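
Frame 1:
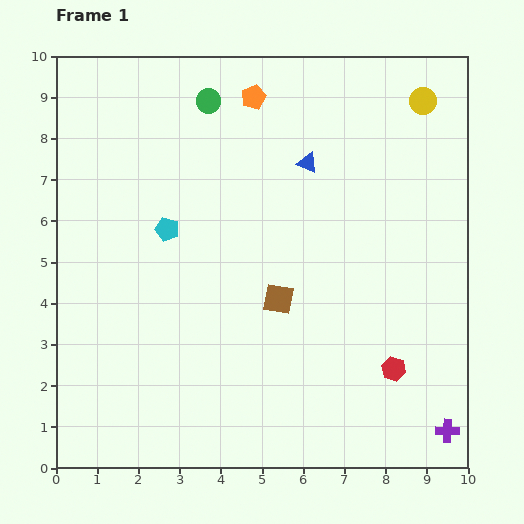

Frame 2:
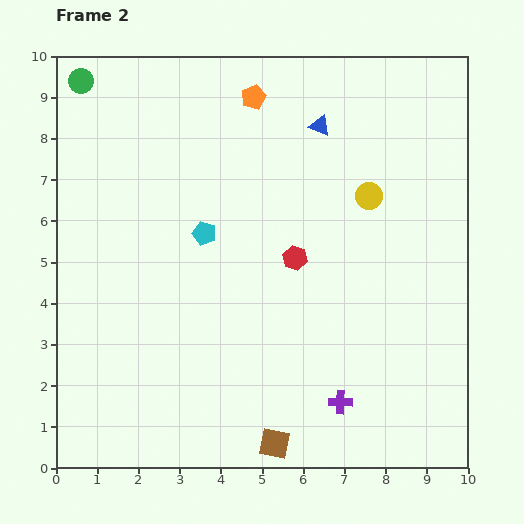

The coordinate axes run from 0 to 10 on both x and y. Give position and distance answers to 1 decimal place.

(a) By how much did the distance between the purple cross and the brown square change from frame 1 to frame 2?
-3.3

Distance in frame 1: 5.2. Distance in frame 2: 1.9.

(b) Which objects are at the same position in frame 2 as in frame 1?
the orange pentagon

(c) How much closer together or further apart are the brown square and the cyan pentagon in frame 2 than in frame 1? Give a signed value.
+2.2

Distance in frame 1: 3.2. Distance in frame 2: 5.4.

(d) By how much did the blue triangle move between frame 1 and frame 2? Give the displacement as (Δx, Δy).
(0.3, 0.9)

The blue triangle was at (6.1, 7.4) in frame 1 and (6.4, 8.3) in frame 2.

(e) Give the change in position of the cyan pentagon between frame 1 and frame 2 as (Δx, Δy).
(0.9, -0.1)

The cyan pentagon was at (2.7, 5.8) in frame 1 and (3.6, 5.7) in frame 2.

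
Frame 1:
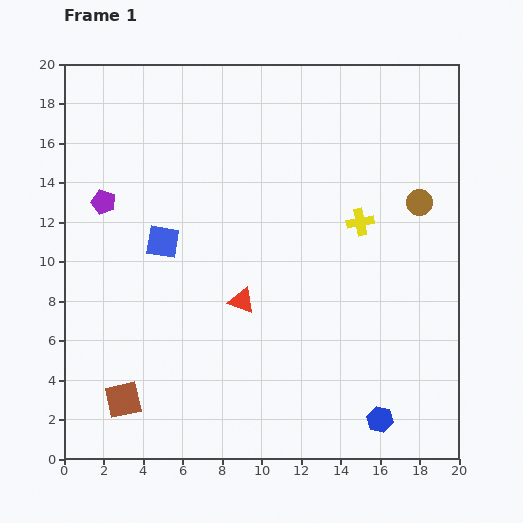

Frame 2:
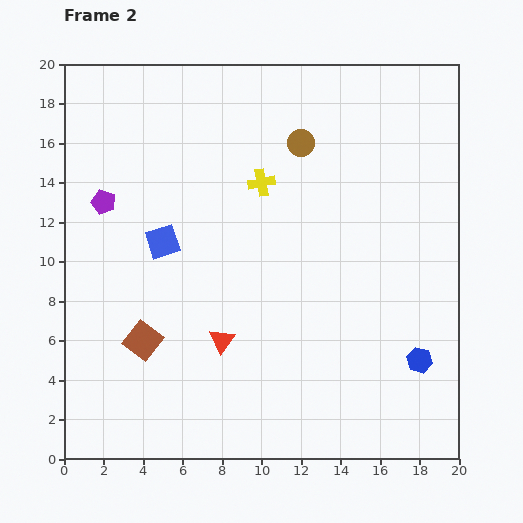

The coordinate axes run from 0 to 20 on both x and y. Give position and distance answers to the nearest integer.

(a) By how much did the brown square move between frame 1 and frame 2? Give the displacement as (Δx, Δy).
(1, 3)

The brown square was at (3, 3) in frame 1 and (4, 6) in frame 2.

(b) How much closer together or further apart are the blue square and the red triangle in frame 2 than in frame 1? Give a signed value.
+1

Distance in frame 1: 5. Distance in frame 2: 6.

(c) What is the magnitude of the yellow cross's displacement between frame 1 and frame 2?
5

The yellow cross moved from (15, 12) to (10, 14), a distance of √(5² + 2²) ≈ 5.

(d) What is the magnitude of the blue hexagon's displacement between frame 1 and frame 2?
4

The blue hexagon moved from (16, 2) to (18, 5), a distance of √(2² + 3²) ≈ 4.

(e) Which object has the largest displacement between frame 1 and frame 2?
the brown circle

(moved 7; next 5)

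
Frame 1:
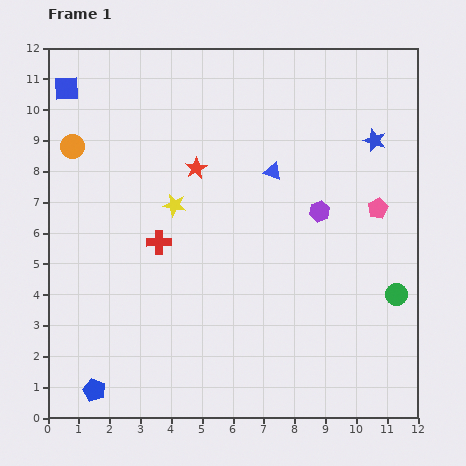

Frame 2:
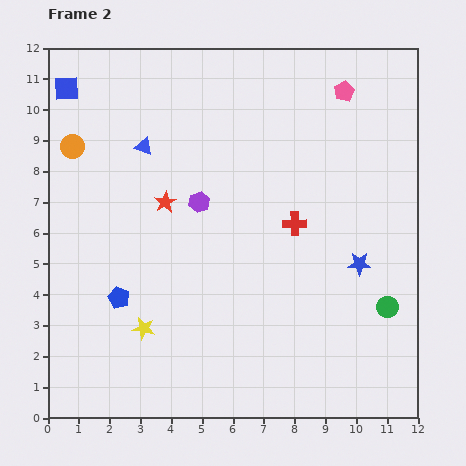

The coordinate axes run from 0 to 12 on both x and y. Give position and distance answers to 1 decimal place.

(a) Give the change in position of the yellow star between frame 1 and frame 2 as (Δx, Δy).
(-1.0, -4.0)

The yellow star was at (4.1, 6.9) in frame 1 and (3.1, 2.9) in frame 2.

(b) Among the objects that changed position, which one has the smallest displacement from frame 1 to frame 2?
the green circle

(moved 0.5)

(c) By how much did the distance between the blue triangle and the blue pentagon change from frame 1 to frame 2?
-4.2

Distance in frame 1: 9.2. Distance in frame 2: 5.0.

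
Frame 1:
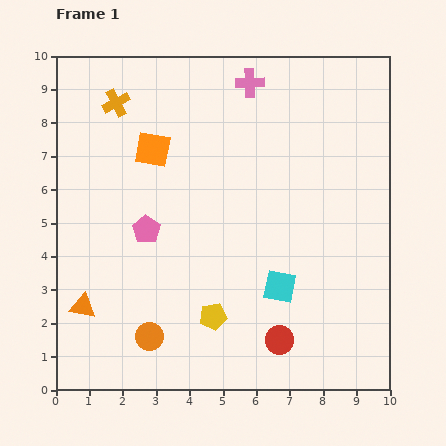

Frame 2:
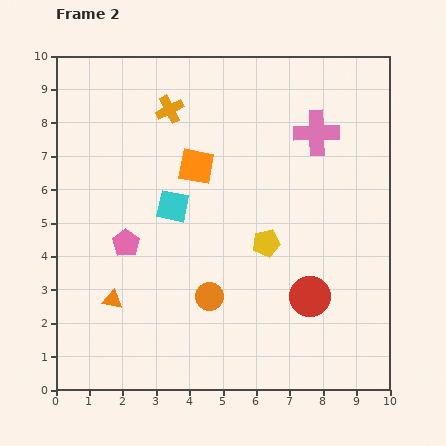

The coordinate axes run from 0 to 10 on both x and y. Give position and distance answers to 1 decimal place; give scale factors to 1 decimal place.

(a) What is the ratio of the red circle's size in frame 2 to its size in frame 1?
1.4×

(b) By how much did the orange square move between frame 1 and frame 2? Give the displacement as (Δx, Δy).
(1.3, -0.5)

The orange square was at (2.9, 7.2) in frame 1 and (4.2, 6.7) in frame 2.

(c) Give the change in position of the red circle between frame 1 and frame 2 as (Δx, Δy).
(0.9, 1.3)

The red circle was at (6.7, 1.5) in frame 1 and (7.6, 2.8) in frame 2.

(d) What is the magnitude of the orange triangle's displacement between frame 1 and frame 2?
0.9

The orange triangle moved from (0.8, 2.5) to (1.7, 2.7), a distance of √(0.9² + 0.2²) ≈ 0.9.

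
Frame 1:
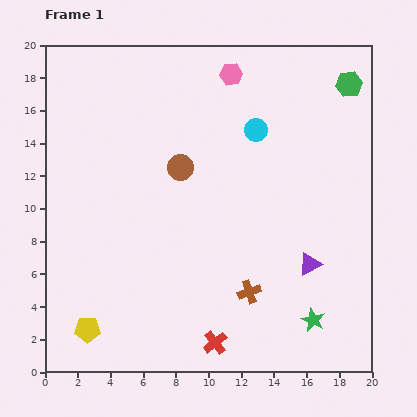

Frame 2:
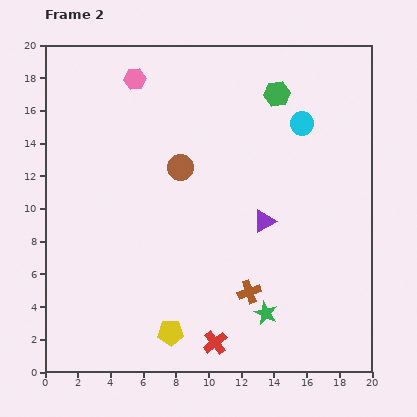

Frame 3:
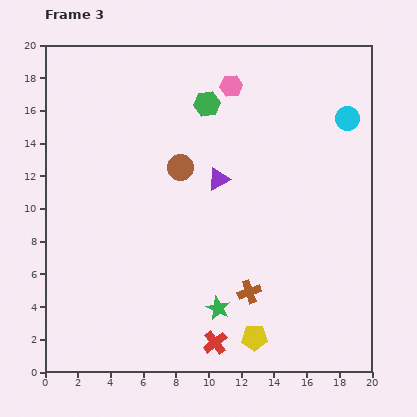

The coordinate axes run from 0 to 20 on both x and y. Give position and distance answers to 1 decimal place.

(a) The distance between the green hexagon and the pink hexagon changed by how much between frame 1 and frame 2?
+1.5

Distance in frame 1: 7.2. Distance in frame 2: 8.7.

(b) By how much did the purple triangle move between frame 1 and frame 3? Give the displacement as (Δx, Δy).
(-5.6, 5.2)

The purple triangle was at (16.2, 6.6) in frame 1 and (10.6, 11.8) in frame 3.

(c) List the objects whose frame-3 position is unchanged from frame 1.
the red cross, the brown circle, the brown cross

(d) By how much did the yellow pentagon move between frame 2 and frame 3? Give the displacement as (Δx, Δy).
(5.1, -0.3)

The yellow pentagon was at (7.7, 2.4) in frame 2 and (12.8, 2.1) in frame 3.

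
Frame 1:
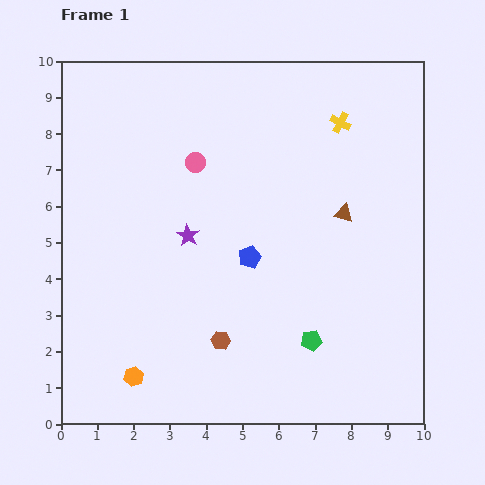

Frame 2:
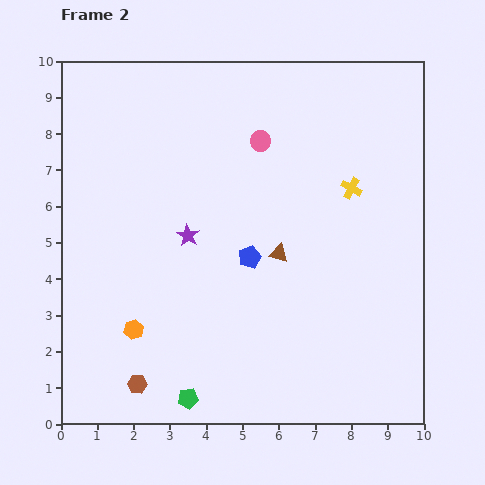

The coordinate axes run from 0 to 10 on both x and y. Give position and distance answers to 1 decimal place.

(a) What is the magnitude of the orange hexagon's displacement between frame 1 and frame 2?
1.3

The orange hexagon moved from (2.0, 1.3) to (2.0, 2.6), a distance of √(0.0² + 1.3²) ≈ 1.3.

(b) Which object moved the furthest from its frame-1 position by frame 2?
the green pentagon

(moved 3.8; next 2.6)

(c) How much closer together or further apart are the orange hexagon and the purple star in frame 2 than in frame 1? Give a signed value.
-1.2

Distance in frame 1: 4.2. Distance in frame 2: 3.0.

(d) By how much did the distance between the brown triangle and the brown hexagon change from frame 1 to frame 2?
+0.4

Distance in frame 1: 4.9. Distance in frame 2: 5.3.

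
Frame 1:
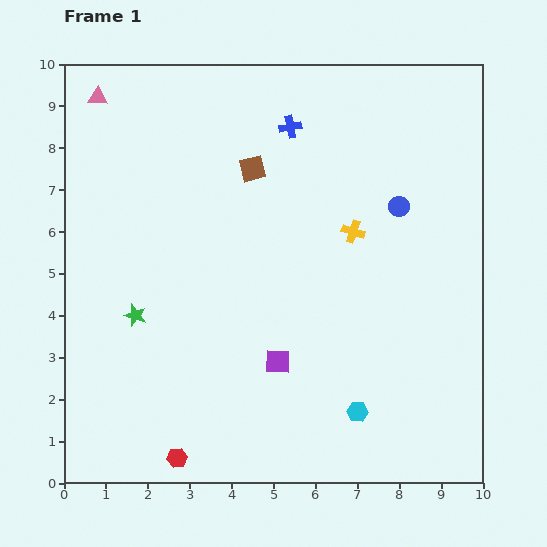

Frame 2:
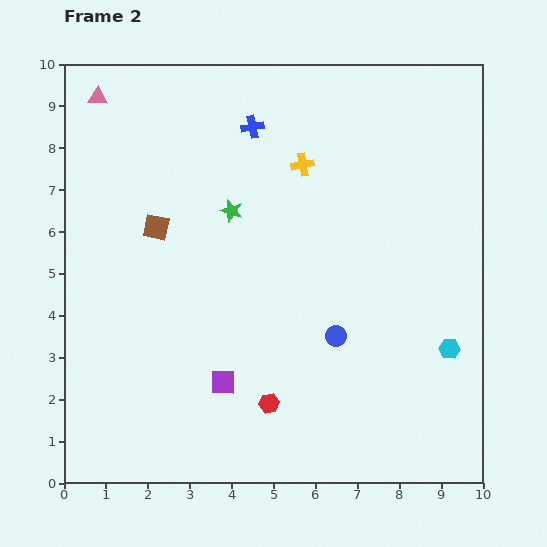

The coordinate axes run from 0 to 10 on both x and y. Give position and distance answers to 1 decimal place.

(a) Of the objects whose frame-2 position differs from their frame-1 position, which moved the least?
the blue cross

(moved 0.9)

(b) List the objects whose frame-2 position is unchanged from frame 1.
the pink triangle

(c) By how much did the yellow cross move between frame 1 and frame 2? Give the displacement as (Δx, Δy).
(-1.2, 1.6)

The yellow cross was at (6.9, 6.0) in frame 1 and (5.7, 7.6) in frame 2.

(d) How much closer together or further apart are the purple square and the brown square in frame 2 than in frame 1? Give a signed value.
-0.6

Distance in frame 1: 4.6. Distance in frame 2: 4.0.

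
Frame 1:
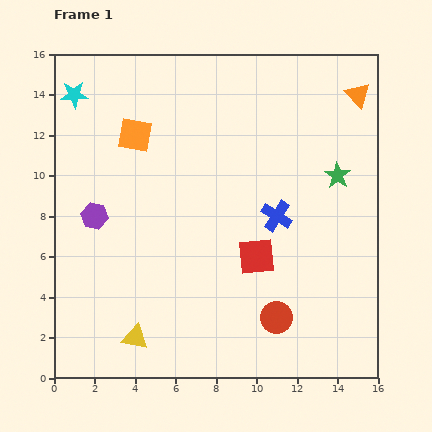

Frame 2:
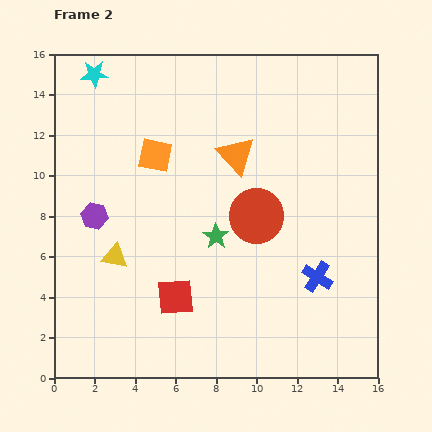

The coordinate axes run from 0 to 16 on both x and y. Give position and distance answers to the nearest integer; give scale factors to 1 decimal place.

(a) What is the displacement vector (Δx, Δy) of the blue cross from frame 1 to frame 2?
(2, -3)

The blue cross was at (11, 8) in frame 1 and (13, 5) in frame 2.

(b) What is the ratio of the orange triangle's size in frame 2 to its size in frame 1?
1.5×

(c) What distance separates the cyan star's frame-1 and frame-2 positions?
1

The cyan star moved from (1, 14) to (2, 15), a distance of √(1² + 1²) ≈ 1.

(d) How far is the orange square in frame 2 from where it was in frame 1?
1

The orange square moved from (4, 12) to (5, 11), a distance of √(1² + 1²) ≈ 1.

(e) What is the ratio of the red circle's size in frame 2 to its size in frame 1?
1.7×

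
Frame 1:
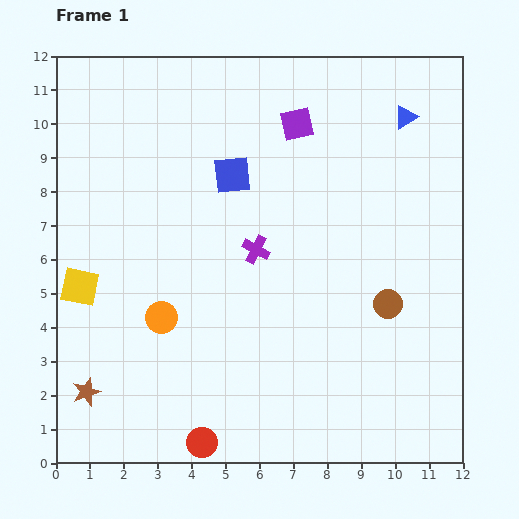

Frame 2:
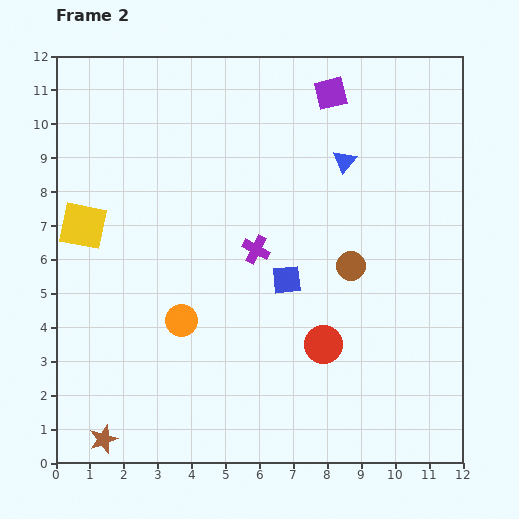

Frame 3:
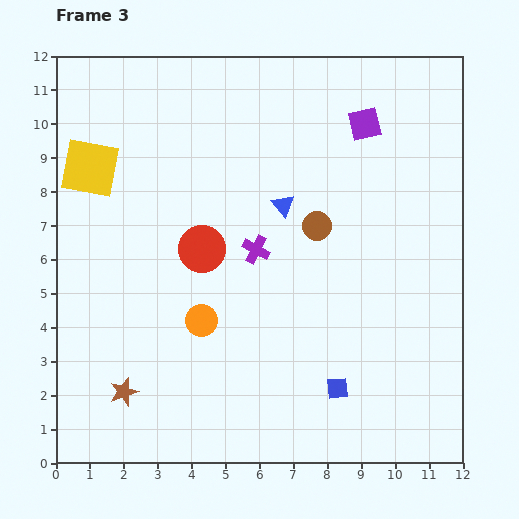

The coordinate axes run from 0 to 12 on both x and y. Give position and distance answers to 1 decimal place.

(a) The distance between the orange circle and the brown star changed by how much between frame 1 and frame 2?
+1.1

Distance in frame 1: 3.1. Distance in frame 2: 4.2.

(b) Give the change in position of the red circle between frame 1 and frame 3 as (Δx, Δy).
(0.0, 5.7)

The red circle was at (4.3, 0.6) in frame 1 and (4.3, 6.3) in frame 3.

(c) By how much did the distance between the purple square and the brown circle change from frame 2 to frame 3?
-1.8

Distance in frame 2: 5.1. Distance in frame 3: 3.3.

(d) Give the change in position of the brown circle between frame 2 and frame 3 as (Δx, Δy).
(-1.0, 1.2)

The brown circle was at (8.7, 5.8) in frame 2 and (7.7, 7.0) in frame 3.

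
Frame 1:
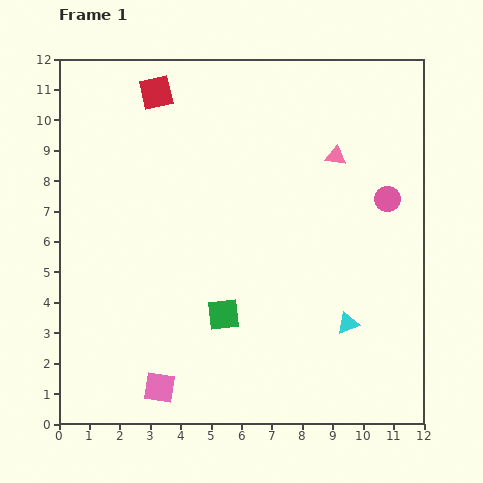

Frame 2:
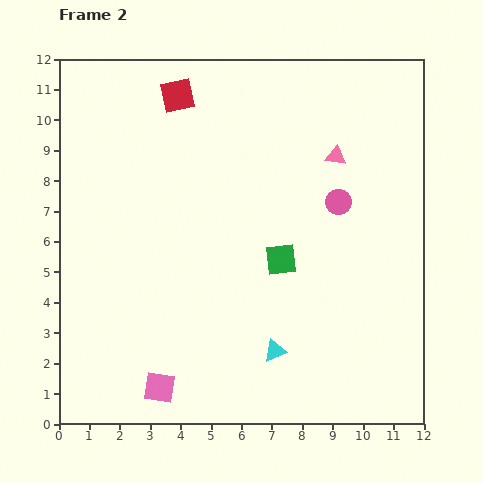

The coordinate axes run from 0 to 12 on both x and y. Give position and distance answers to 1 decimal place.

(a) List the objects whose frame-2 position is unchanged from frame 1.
the pink triangle, the pink square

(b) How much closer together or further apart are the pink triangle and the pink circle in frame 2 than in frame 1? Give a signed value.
-0.7

Distance in frame 1: 2.2. Distance in frame 2: 1.5.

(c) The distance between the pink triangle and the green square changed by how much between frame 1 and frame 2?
-2.6

Distance in frame 1: 6.4. Distance in frame 2: 3.8.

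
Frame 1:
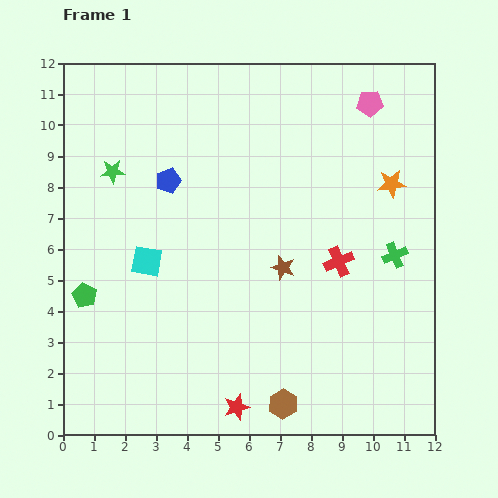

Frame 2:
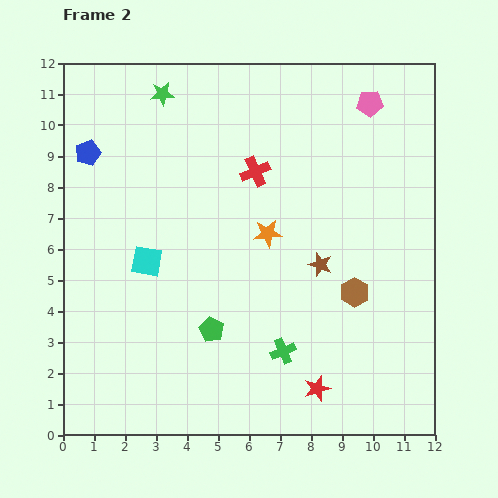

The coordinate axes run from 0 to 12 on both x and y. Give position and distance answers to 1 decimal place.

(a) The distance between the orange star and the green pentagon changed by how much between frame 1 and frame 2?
-6.9

Distance in frame 1: 10.5. Distance in frame 2: 3.6.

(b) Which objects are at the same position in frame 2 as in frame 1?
the pink pentagon, the cyan square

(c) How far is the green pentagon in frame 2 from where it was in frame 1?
4.2

The green pentagon moved from (0.7, 4.5) to (4.8, 3.4), a distance of √(4.1² + 1.1²) ≈ 4.2.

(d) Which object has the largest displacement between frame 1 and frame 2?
the green cross

(moved 4.8; next 4.3)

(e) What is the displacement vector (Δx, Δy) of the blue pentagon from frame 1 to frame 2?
(-2.6, 0.9)

The blue pentagon was at (3.4, 8.2) in frame 1 and (0.8, 9.1) in frame 2.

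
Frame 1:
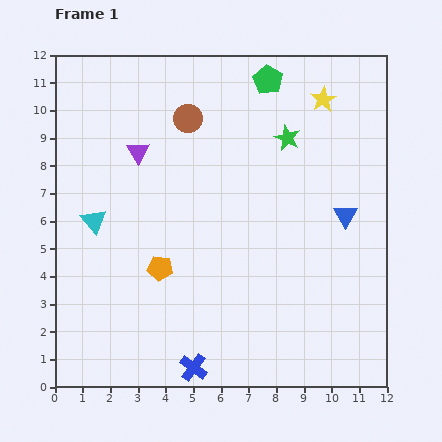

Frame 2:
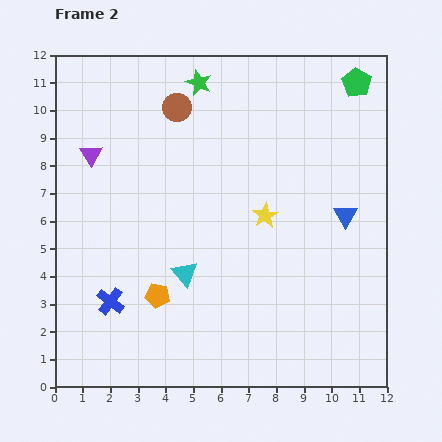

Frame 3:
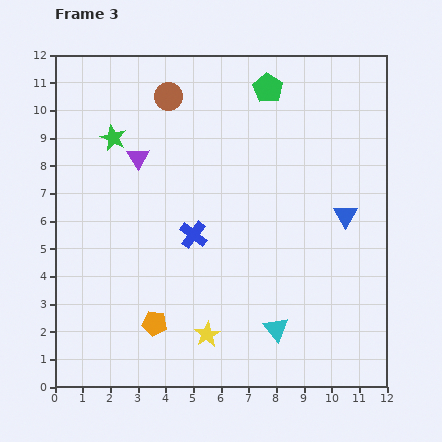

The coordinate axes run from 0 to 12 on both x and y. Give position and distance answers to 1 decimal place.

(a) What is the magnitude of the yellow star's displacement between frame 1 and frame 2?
4.7

The yellow star moved from (9.7, 10.4) to (7.6, 6.2), a distance of √(2.1² + 4.2²) ≈ 4.7.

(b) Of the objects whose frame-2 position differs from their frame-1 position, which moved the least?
the brown circle

(moved 0.6)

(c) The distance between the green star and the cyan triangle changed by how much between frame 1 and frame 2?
-0.7

Distance in frame 1: 7.6. Distance in frame 2: 6.9.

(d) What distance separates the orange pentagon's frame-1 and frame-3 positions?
2.0

The orange pentagon moved from (3.8, 4.3) to (3.6, 2.3), a distance of √(0.2² + 2.0²) ≈ 2.0.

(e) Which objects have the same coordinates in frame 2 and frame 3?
the blue triangle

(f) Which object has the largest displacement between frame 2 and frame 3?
the yellow star

(moved 4.8; next 3.9)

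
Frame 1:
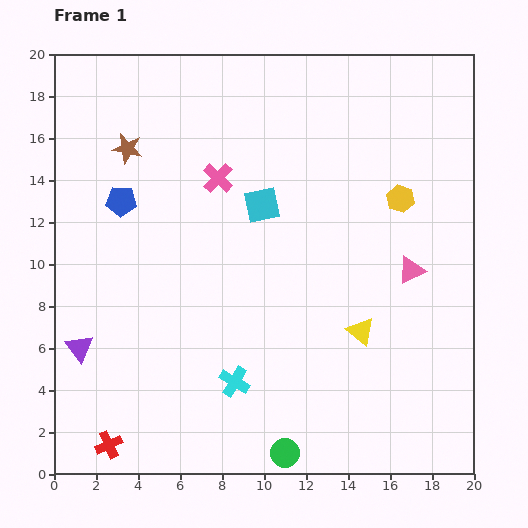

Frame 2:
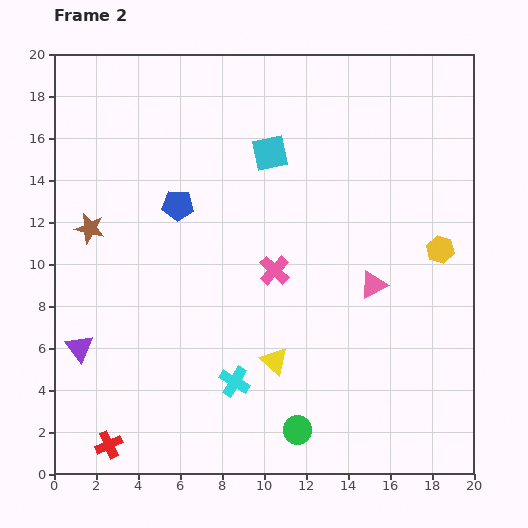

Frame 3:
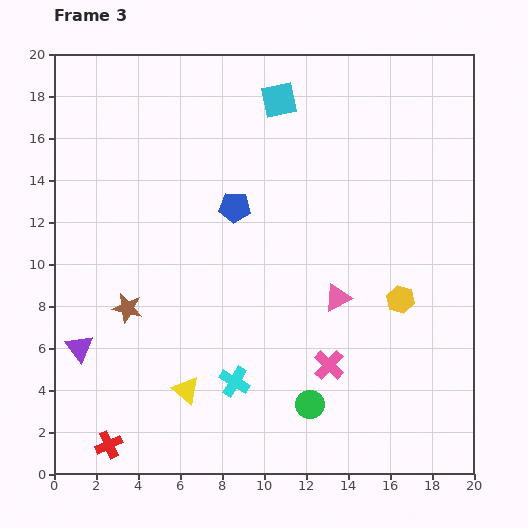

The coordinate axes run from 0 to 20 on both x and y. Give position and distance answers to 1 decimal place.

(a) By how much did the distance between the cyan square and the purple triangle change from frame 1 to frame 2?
+2.0

Distance in frame 1: 11.0. Distance in frame 2: 13.0.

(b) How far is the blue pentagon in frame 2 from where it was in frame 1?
2.7

The blue pentagon moved from (3.2, 13.0) to (5.9, 12.8), a distance of √(2.7² + 0.2²) ≈ 2.7.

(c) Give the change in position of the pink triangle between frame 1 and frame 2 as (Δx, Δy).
(-1.8, -0.7)

The pink triangle was at (17.0, 9.7) in frame 1 and (15.2, 9.0) in frame 2.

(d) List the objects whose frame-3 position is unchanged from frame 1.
the purple triangle, the cyan cross, the red cross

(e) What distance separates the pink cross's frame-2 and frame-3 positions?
5.2

The pink cross moved from (10.5, 9.7) to (13.1, 5.2), a distance of √(2.6² + 4.5²) ≈ 5.2.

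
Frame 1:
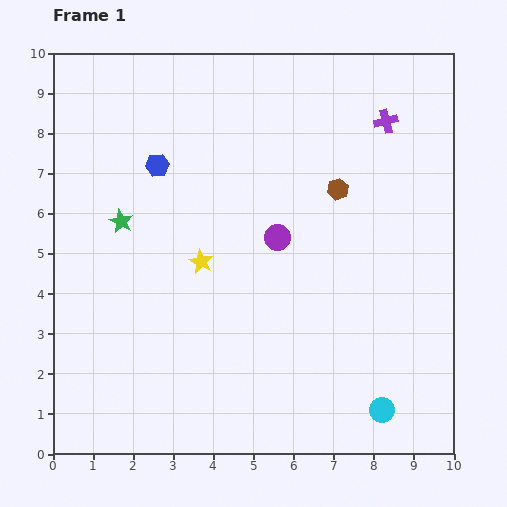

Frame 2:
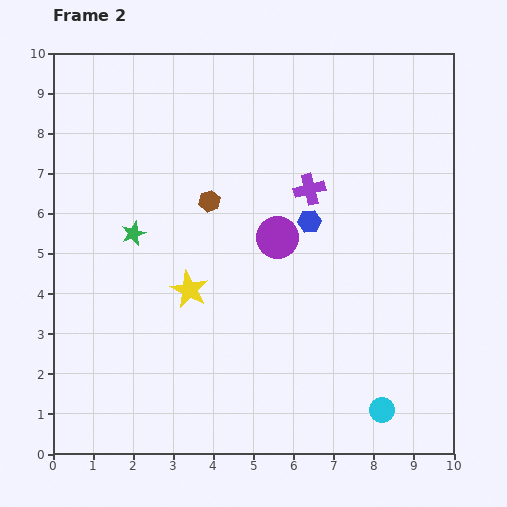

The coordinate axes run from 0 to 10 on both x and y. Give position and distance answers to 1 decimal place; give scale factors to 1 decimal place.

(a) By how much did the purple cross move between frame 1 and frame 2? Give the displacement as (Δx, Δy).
(-1.9, -1.7)

The purple cross was at (8.3, 8.3) in frame 1 and (6.4, 6.6) in frame 2.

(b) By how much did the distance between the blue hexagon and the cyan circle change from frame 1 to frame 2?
-3.3

Distance in frame 1: 8.3. Distance in frame 2: 5.0.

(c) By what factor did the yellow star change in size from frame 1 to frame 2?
1.5×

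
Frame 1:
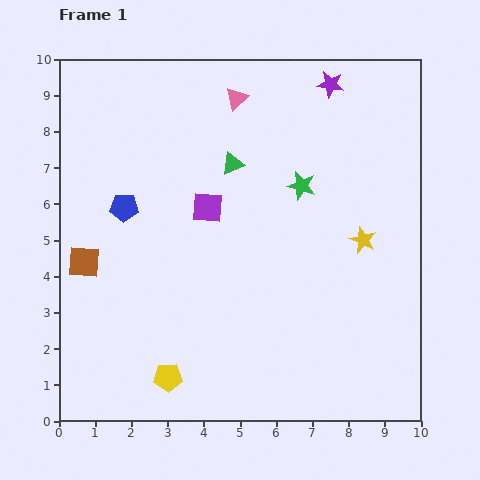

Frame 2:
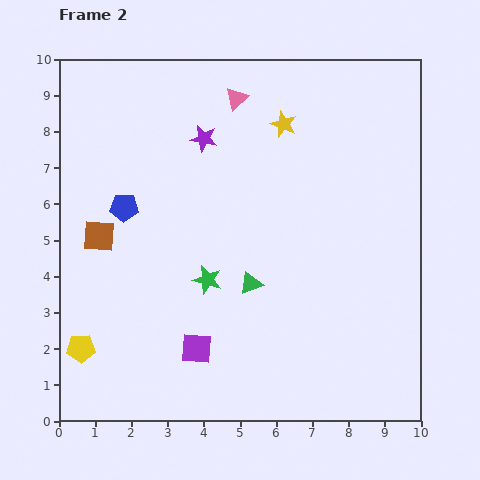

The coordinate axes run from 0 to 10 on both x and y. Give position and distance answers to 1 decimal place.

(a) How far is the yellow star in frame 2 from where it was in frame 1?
3.9

The yellow star moved from (8.4, 5.0) to (6.2, 8.2), a distance of √(2.2² + 3.2²) ≈ 3.9.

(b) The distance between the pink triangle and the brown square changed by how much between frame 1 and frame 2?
-0.8

Distance in frame 1: 6.2. Distance in frame 2: 5.4.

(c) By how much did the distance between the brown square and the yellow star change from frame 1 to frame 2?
-1.7

Distance in frame 1: 7.7. Distance in frame 2: 6.0.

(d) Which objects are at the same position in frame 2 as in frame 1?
the pink triangle, the blue pentagon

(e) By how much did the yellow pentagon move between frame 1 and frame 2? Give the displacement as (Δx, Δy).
(-2.4, 0.8)

The yellow pentagon was at (3.0, 1.2) in frame 1 and (0.6, 2.0) in frame 2.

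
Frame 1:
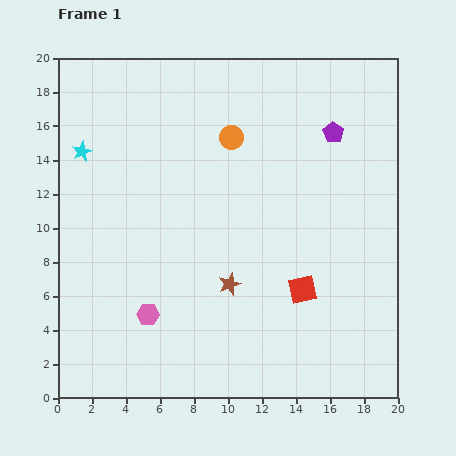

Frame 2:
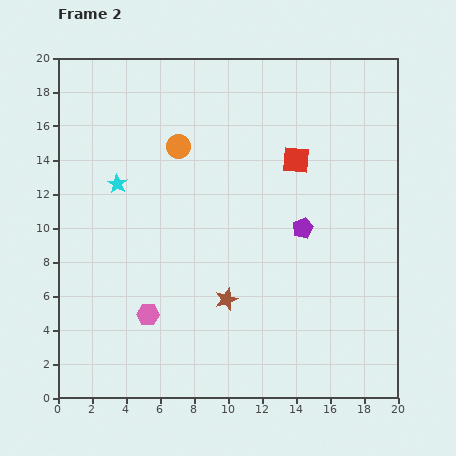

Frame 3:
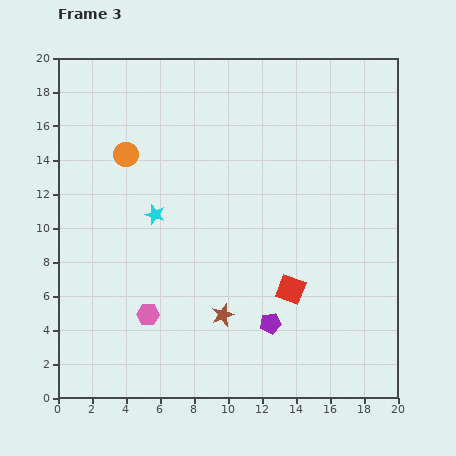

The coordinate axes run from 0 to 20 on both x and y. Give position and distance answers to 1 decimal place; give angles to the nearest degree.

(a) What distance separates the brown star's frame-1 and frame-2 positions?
0.9

The brown star moved from (10.1, 6.7) to (9.9, 5.8), a distance of √(0.2² + 0.9²) ≈ 0.9.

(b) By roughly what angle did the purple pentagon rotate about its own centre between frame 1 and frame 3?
30° clockwise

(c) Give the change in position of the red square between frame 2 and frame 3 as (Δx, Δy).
(-0.3, -7.6)

The red square was at (14.0, 14.0) in frame 2 and (13.7, 6.4) in frame 3.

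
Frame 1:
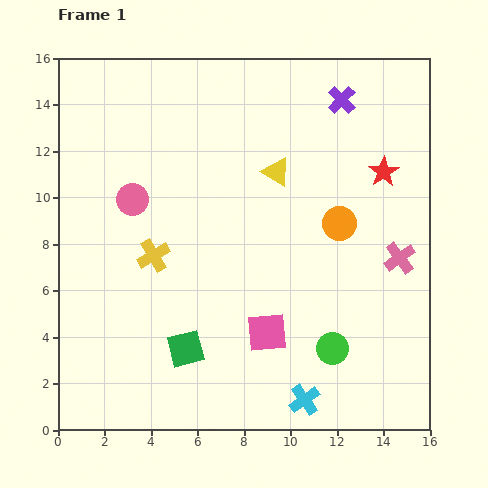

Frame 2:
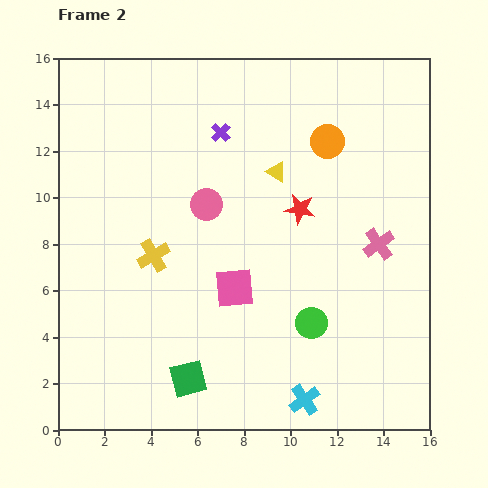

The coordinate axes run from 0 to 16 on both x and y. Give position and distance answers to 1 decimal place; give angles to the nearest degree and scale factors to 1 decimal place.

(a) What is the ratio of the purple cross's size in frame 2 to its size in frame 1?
0.7×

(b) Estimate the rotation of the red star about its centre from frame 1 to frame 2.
30° counter-clockwise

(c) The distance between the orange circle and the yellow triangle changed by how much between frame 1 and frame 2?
-0.9

Distance in frame 1: 3.5. Distance in frame 2: 2.6.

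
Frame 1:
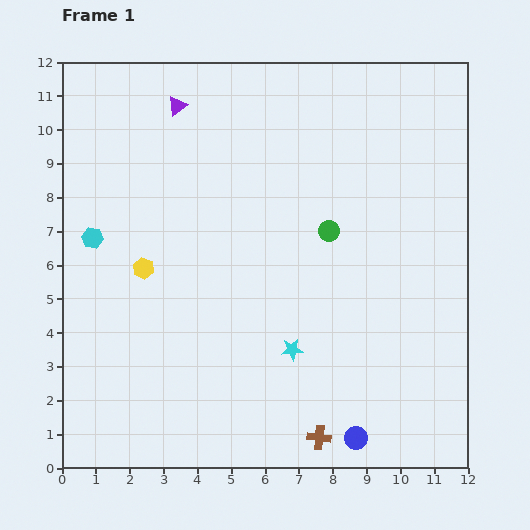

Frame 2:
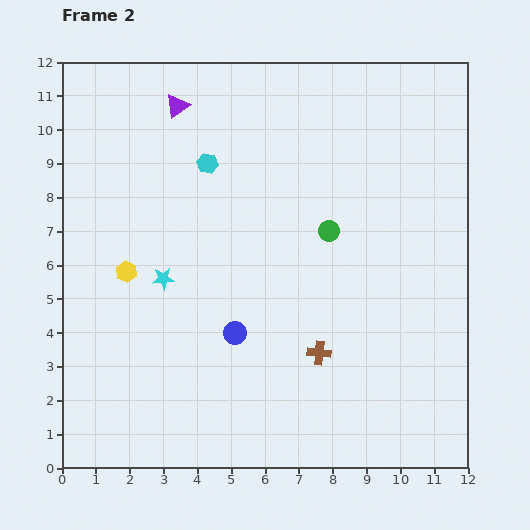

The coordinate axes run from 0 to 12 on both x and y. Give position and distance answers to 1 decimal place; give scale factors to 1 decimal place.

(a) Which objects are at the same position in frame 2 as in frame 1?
the green circle, the purple triangle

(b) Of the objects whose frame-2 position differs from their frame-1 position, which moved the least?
the yellow hexagon

(moved 0.5)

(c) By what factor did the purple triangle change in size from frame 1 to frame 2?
1.3×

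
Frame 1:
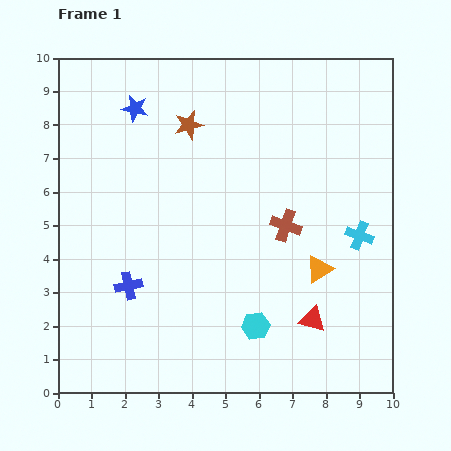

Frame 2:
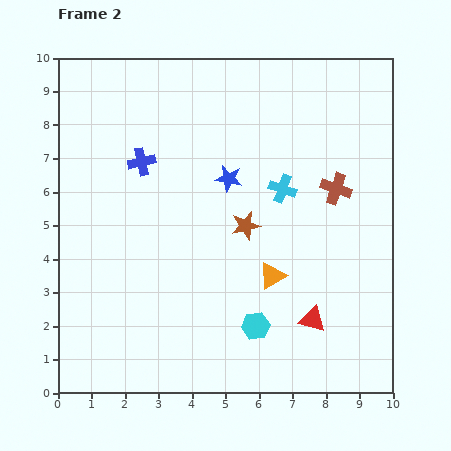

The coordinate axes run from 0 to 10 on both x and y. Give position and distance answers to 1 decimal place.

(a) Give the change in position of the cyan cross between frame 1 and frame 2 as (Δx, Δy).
(-2.3, 1.4)

The cyan cross was at (9.0, 4.7) in frame 1 and (6.7, 6.1) in frame 2.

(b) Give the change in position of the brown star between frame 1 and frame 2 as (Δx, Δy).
(1.7, -3.0)

The brown star was at (3.9, 8.0) in frame 1 and (5.6, 5.0) in frame 2.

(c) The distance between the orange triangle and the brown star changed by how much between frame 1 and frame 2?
-4.1

Distance in frame 1: 5.8. Distance in frame 2: 1.7.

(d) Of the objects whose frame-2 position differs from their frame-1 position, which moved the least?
the orange triangle

(moved 1.4)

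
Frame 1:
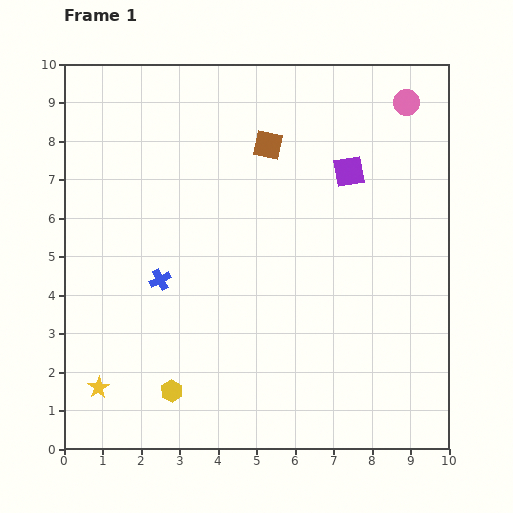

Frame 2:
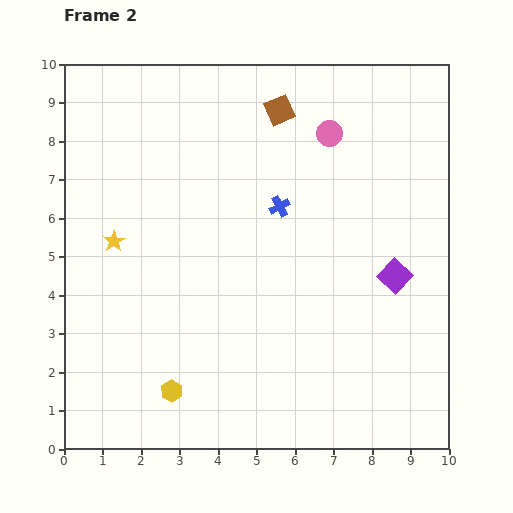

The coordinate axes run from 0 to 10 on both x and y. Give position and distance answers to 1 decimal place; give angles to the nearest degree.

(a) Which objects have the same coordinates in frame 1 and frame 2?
the yellow hexagon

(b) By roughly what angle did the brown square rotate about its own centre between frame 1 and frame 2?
36° counter-clockwise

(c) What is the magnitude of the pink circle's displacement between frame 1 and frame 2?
2.2

The pink circle moved from (8.9, 9.0) to (6.9, 8.2), a distance of √(2.0² + 0.8²) ≈ 2.2.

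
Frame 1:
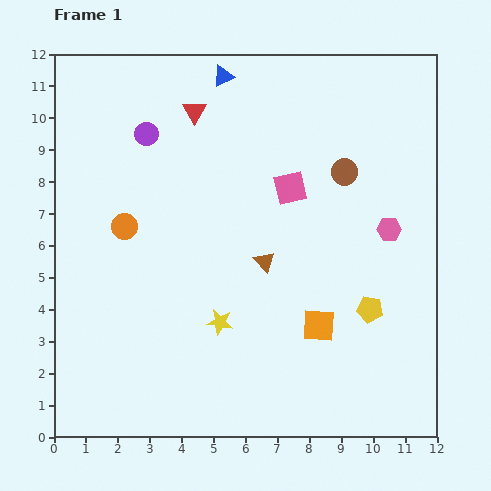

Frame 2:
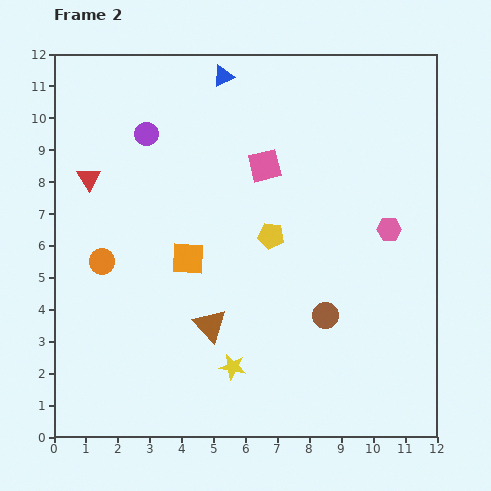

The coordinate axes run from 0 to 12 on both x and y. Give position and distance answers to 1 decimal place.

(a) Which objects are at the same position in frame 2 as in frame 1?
the purple circle, the pink hexagon, the blue triangle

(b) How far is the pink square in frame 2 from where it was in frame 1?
1.1

The pink square moved from (7.4, 7.8) to (6.6, 8.5), a distance of √(0.8² + 0.7²) ≈ 1.1.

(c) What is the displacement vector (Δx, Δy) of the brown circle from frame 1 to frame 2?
(-0.6, -4.5)

The brown circle was at (9.1, 8.3) in frame 1 and (8.5, 3.8) in frame 2.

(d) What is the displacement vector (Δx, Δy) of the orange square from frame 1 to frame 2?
(-4.1, 2.1)

The orange square was at (8.3, 3.5) in frame 1 and (4.2, 5.6) in frame 2.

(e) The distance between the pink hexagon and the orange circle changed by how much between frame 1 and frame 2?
+0.8

Distance in frame 1: 8.3. Distance in frame 2: 9.1.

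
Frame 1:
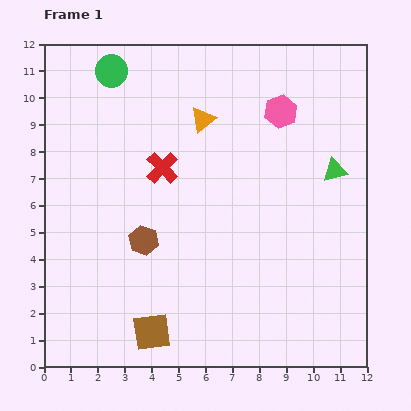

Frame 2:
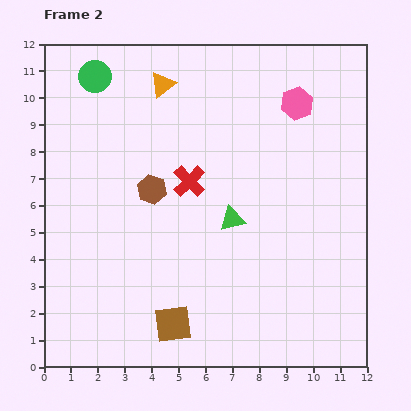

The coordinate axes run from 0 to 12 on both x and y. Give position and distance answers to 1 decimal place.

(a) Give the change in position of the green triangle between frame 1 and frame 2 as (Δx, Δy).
(-3.8, -1.8)

The green triangle was at (10.8, 7.3) in frame 1 and (7.0, 5.5) in frame 2.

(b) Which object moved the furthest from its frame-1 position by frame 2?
the green triangle

(moved 4.2; next 2.0)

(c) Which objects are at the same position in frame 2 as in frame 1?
none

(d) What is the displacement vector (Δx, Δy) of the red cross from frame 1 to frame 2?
(1.0, -0.5)

The red cross was at (4.4, 7.4) in frame 1 and (5.4, 6.9) in frame 2.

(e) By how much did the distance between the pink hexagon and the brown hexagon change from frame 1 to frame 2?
-0.7

Distance in frame 1: 7.0. Distance in frame 2: 6.3.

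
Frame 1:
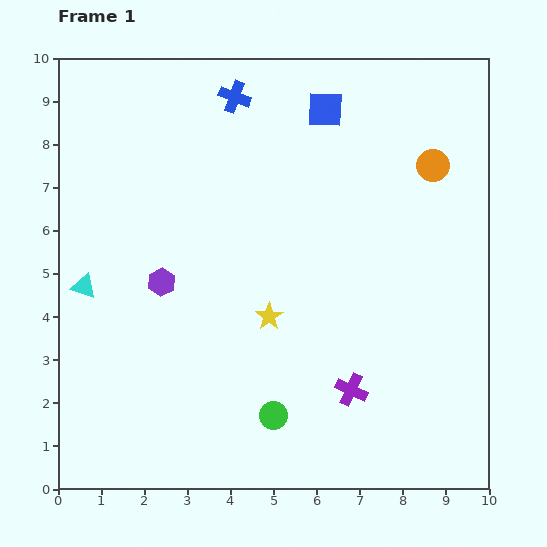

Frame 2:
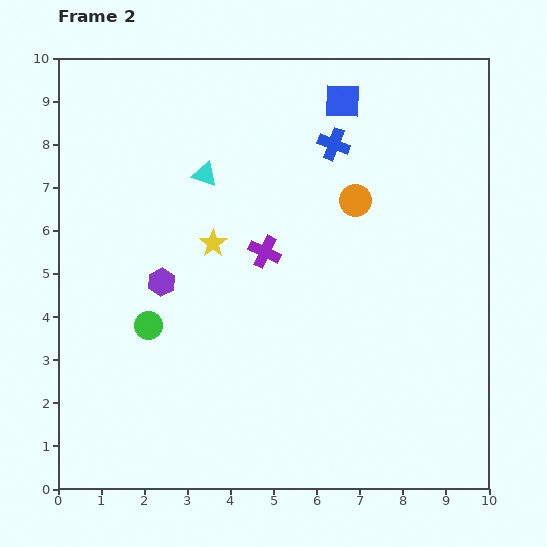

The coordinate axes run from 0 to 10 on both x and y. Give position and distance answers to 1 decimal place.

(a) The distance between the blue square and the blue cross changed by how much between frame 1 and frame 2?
-1.1

Distance in frame 1: 2.1. Distance in frame 2: 1.0.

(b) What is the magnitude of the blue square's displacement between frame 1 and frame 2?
0.4

The blue square moved from (6.2, 8.8) to (6.6, 9.0), a distance of √(0.4² + 0.2²) ≈ 0.4.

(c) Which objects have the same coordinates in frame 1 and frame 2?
the purple hexagon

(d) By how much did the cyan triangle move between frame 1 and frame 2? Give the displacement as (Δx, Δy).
(2.8, 2.6)

The cyan triangle was at (0.6, 4.7) in frame 1 and (3.4, 7.3) in frame 2.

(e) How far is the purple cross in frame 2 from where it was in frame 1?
3.8

The purple cross moved from (6.8, 2.3) to (4.8, 5.5), a distance of √(2.0² + 3.2²) ≈ 3.8.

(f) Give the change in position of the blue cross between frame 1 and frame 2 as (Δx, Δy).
(2.3, -1.1)

The blue cross was at (4.1, 9.1) in frame 1 and (6.4, 8.0) in frame 2.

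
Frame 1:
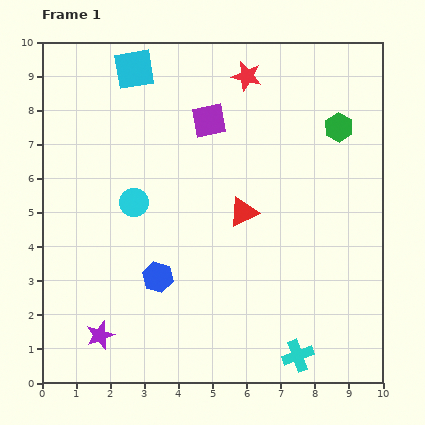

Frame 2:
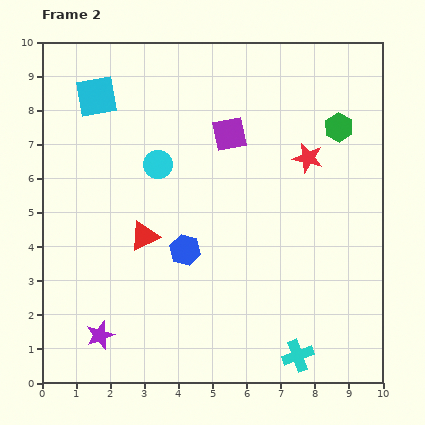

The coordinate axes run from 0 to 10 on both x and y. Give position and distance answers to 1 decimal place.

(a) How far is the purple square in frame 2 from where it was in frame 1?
0.7

The purple square moved from (4.9, 7.7) to (5.5, 7.3), a distance of √(0.6² + 0.4²) ≈ 0.7.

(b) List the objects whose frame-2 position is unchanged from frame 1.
the purple star, the cyan cross, the green hexagon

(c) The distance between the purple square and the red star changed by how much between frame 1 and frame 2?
+0.7

Distance in frame 1: 1.7. Distance in frame 2: 2.4.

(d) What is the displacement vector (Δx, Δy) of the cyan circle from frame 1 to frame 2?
(0.7, 1.1)

The cyan circle was at (2.7, 5.3) in frame 1 and (3.4, 6.4) in frame 2.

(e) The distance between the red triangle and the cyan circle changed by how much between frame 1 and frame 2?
-1.1

Distance in frame 1: 3.2. Distance in frame 2: 2.1.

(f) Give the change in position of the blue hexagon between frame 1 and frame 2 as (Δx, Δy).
(0.8, 0.8)

The blue hexagon was at (3.4, 3.1) in frame 1 and (4.2, 3.9) in frame 2.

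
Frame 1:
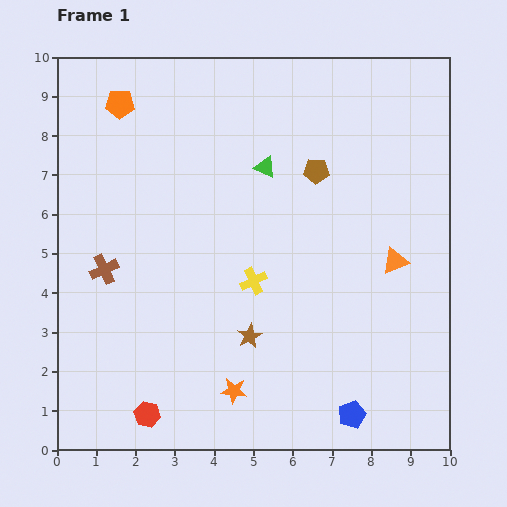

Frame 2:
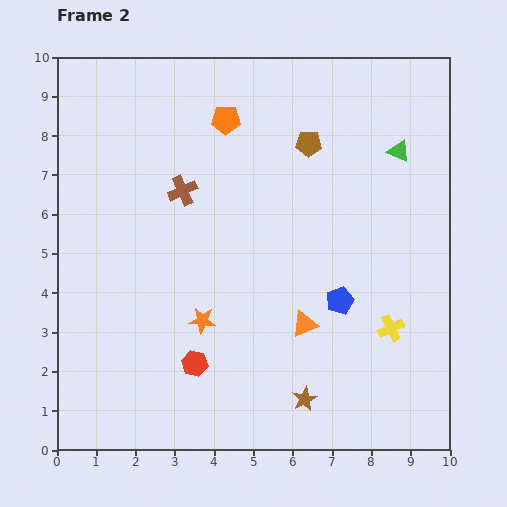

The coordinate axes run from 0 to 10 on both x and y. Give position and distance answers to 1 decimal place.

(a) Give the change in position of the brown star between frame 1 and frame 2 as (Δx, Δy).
(1.4, -1.6)

The brown star was at (4.9, 2.9) in frame 1 and (6.3, 1.3) in frame 2.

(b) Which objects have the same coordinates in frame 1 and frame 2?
none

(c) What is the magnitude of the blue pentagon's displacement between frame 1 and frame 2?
2.9

The blue pentagon moved from (7.5, 0.9) to (7.2, 3.8), a distance of √(0.3² + 2.9²) ≈ 2.9.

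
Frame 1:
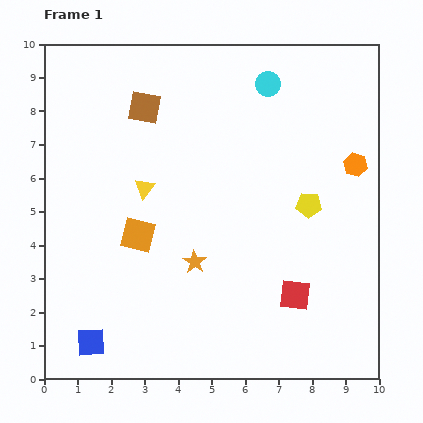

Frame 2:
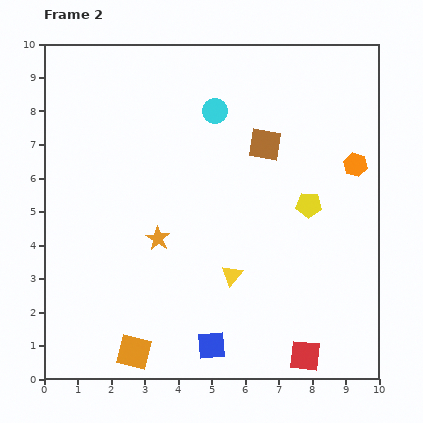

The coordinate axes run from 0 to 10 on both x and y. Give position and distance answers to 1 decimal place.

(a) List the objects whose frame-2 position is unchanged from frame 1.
the orange hexagon, the yellow pentagon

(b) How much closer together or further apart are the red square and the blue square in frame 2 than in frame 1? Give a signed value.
-3.5

Distance in frame 1: 6.3. Distance in frame 2: 2.8.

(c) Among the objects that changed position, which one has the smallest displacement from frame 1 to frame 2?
the orange star

(moved 1.3)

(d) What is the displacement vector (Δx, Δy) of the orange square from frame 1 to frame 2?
(-0.1, -3.5)

The orange square was at (2.8, 4.3) in frame 1 and (2.7, 0.8) in frame 2.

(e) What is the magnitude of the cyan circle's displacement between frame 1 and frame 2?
1.8

The cyan circle moved from (6.7, 8.8) to (5.1, 8.0), a distance of √(1.6² + 0.8²) ≈ 1.8.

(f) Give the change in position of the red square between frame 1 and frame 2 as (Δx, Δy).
(0.3, -1.8)

The red square was at (7.5, 2.5) in frame 1 and (7.8, 0.7) in frame 2.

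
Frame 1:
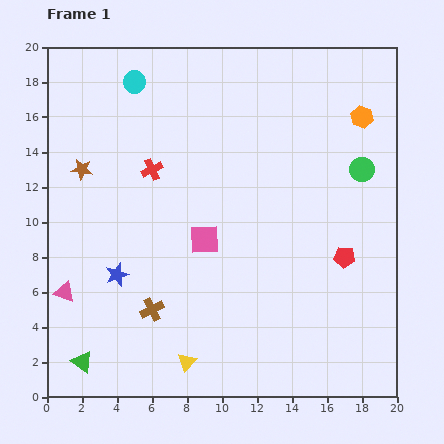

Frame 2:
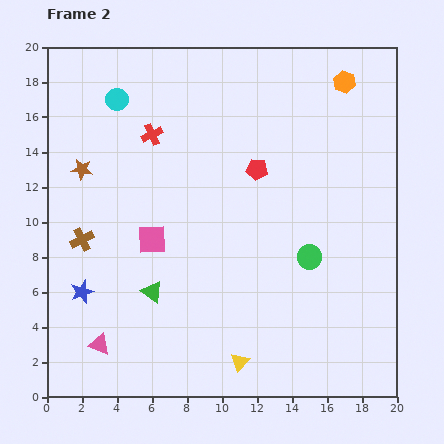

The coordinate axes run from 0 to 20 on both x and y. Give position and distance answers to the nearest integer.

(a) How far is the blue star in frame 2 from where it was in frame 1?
2

The blue star moved from (4, 7) to (2, 6), a distance of √(2² + 1²) ≈ 2.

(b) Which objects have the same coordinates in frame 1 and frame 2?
the brown star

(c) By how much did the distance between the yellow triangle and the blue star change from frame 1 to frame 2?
+4

Distance in frame 1: 6. Distance in frame 2: 10.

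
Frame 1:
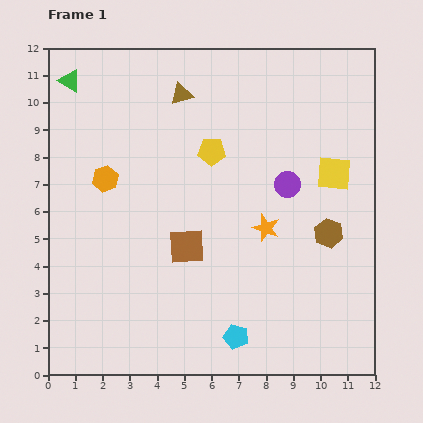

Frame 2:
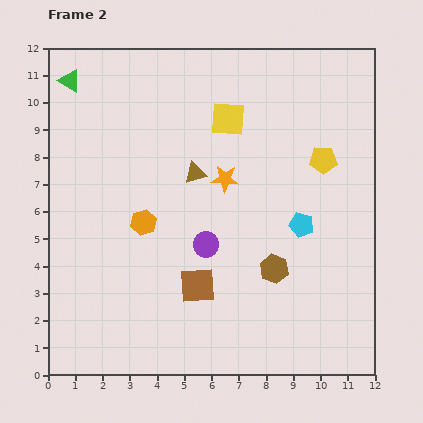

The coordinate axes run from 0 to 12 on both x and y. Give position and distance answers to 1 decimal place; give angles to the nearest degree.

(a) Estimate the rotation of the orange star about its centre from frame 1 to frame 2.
15° counter-clockwise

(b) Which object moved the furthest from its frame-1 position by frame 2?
the cyan pentagon

(moved 4.8; next 4.4)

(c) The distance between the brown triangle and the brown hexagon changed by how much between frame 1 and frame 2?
-2.9

Distance in frame 1: 7.4. Distance in frame 2: 4.5.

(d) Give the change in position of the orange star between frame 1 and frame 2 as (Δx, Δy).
(-1.5, 1.8)

The orange star was at (8.0, 5.4) in frame 1 and (6.5, 7.2) in frame 2.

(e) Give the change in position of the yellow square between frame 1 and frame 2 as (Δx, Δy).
(-3.9, 2.0)

The yellow square was at (10.5, 7.4) in frame 1 and (6.6, 9.4) in frame 2.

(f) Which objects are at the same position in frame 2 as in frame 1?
the green triangle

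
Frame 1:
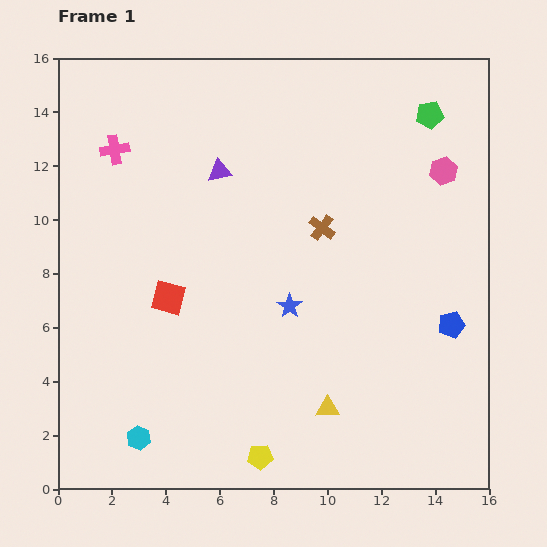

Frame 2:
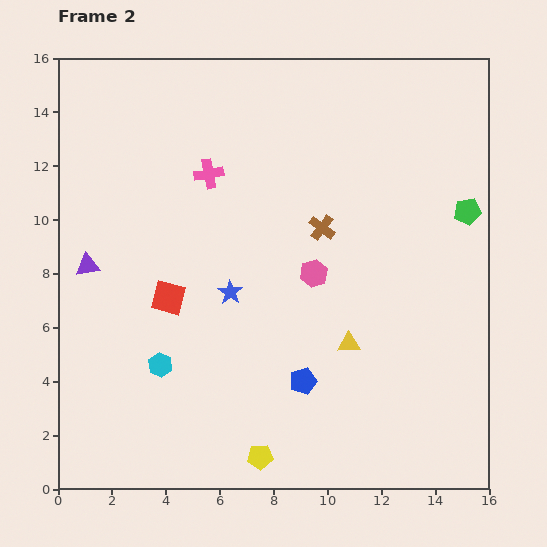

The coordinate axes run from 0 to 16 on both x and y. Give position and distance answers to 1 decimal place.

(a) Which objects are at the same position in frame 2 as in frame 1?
the yellow pentagon, the red square, the brown cross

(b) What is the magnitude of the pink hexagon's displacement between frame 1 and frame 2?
6.1

The pink hexagon moved from (14.3, 11.8) to (9.5, 8.0), a distance of √(4.8² + 3.8²) ≈ 6.1.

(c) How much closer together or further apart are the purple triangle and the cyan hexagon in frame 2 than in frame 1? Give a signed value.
-5.7

Distance in frame 1: 10.3. Distance in frame 2: 4.6.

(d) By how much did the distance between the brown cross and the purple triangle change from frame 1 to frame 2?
+4.5

Distance in frame 1: 4.3. Distance in frame 2: 8.8.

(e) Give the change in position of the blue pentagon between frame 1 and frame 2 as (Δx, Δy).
(-5.5, -2.1)

The blue pentagon was at (14.6, 6.1) in frame 1 and (9.1, 4.0) in frame 2.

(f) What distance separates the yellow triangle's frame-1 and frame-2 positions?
2.5

The yellow triangle moved from (10.0, 3.0) to (10.8, 5.4), a distance of √(0.8² + 2.4²) ≈ 2.5.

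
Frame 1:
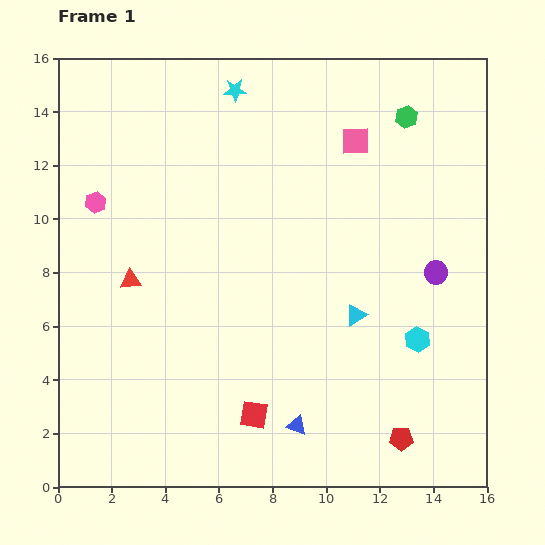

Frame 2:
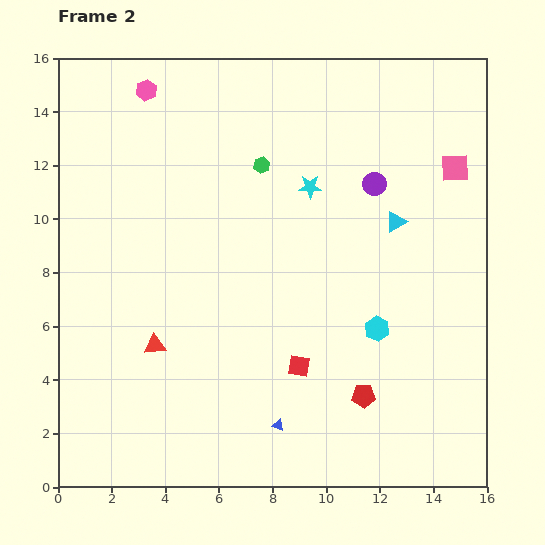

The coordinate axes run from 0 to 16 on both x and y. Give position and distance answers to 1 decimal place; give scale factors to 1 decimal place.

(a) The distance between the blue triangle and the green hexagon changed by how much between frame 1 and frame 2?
-2.5

Distance in frame 1: 12.2. Distance in frame 2: 9.7.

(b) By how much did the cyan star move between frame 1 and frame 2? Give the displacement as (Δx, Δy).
(2.8, -3.6)

The cyan star was at (6.6, 14.8) in frame 1 and (9.4, 11.2) in frame 2.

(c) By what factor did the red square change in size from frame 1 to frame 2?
0.8×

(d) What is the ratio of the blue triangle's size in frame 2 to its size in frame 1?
0.6×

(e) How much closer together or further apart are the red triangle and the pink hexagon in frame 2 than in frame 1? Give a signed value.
+6.3

Distance in frame 1: 3.2. Distance in frame 2: 9.5.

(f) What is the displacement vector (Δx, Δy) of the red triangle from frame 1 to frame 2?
(0.9, -2.4)

The red triangle was at (2.7, 7.7) in frame 1 and (3.6, 5.3) in frame 2.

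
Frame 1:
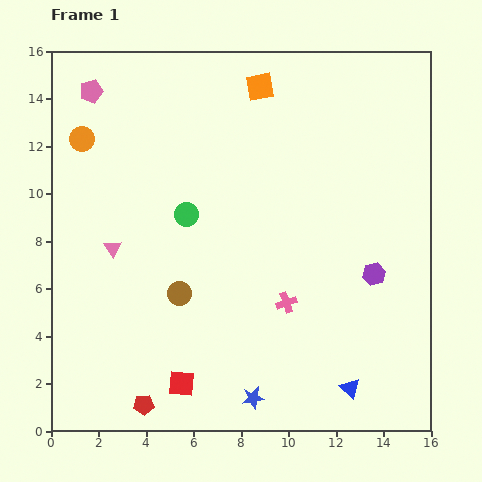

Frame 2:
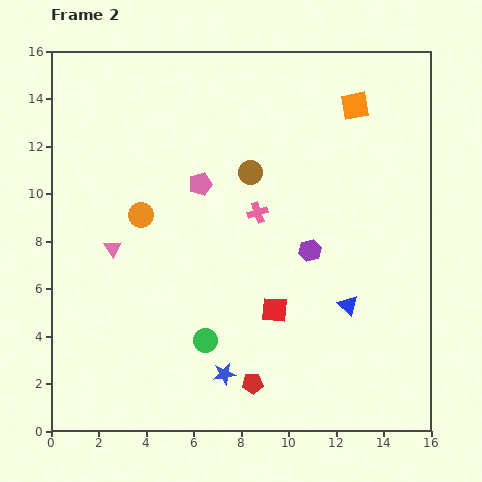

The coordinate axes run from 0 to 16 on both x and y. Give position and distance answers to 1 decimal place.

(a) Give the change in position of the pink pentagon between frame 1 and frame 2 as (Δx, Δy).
(4.6, -3.9)

The pink pentagon was at (1.7, 14.3) in frame 1 and (6.3, 10.4) in frame 2.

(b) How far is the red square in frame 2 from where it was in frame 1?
5.0

The red square moved from (5.5, 2.0) to (9.4, 5.1), a distance of √(3.9² + 3.1²) ≈ 5.0.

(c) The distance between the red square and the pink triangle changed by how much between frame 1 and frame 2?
+0.9

Distance in frame 1: 6.4. Distance in frame 2: 7.3.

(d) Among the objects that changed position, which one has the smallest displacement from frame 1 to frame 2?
the blue star

(moved 1.6)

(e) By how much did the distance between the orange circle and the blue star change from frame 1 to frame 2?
-5.5

Distance in frame 1: 13.1. Distance in frame 2: 7.6.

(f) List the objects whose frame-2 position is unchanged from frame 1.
the pink triangle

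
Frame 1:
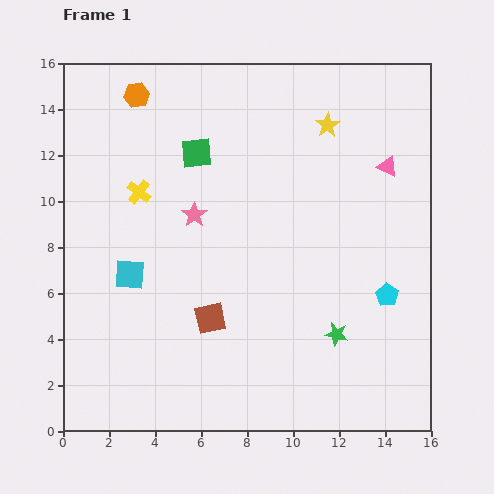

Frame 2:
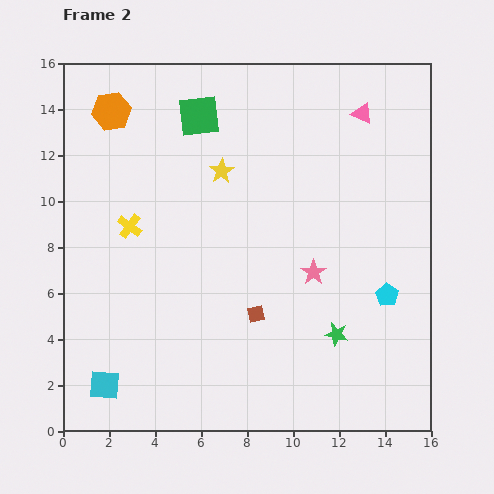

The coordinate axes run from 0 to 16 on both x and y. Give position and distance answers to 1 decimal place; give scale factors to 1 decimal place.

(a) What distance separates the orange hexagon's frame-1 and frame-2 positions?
1.3

The orange hexagon moved from (3.2, 14.6) to (2.1, 13.9), a distance of √(1.1² + 0.7²) ≈ 1.3.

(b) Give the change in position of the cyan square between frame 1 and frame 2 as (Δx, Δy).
(-1.1, -4.8)

The cyan square was at (2.9, 6.8) in frame 1 and (1.8, 2.0) in frame 2.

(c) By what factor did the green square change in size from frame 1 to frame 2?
1.3×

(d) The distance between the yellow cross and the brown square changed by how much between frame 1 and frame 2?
+0.4

Distance in frame 1: 6.3. Distance in frame 2: 6.7.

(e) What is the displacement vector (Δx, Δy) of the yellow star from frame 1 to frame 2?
(-4.6, -2.0)

The yellow star was at (11.5, 13.3) in frame 1 and (6.9, 11.3) in frame 2.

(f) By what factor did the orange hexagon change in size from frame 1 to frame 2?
1.5×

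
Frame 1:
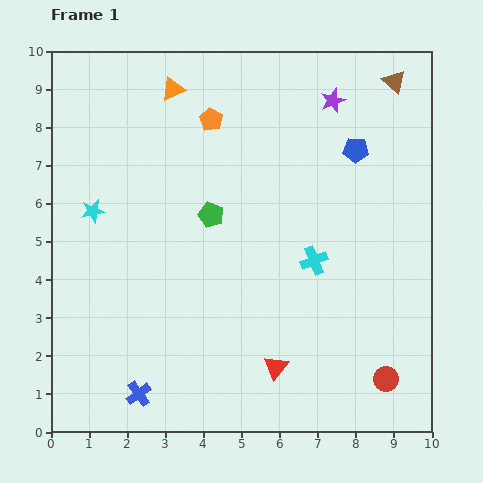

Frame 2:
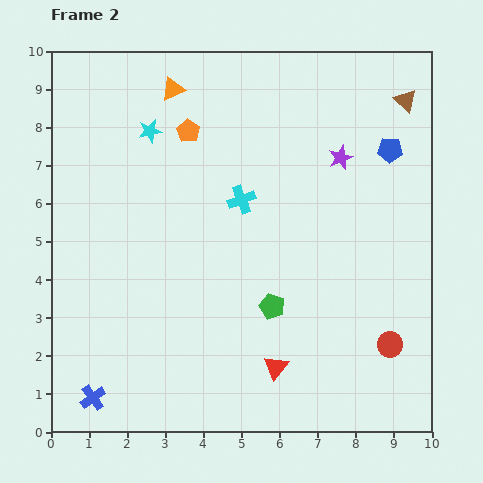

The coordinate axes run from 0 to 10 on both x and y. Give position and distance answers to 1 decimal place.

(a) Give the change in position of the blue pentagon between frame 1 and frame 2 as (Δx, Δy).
(0.9, 0.0)

The blue pentagon was at (8.0, 7.4) in frame 1 and (8.9, 7.4) in frame 2.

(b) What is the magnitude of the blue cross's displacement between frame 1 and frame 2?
1.2

The blue cross moved from (2.3, 1.0) to (1.1, 0.9), a distance of √(1.2² + 0.1²) ≈ 1.2.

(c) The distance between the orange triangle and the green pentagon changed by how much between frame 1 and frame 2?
+2.9

Distance in frame 1: 3.4. Distance in frame 2: 6.3.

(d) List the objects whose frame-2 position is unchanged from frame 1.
the orange triangle, the red triangle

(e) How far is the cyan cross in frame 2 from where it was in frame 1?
2.5

The cyan cross moved from (6.9, 4.5) to (5.0, 6.1), a distance of √(1.9² + 1.6²) ≈ 2.5.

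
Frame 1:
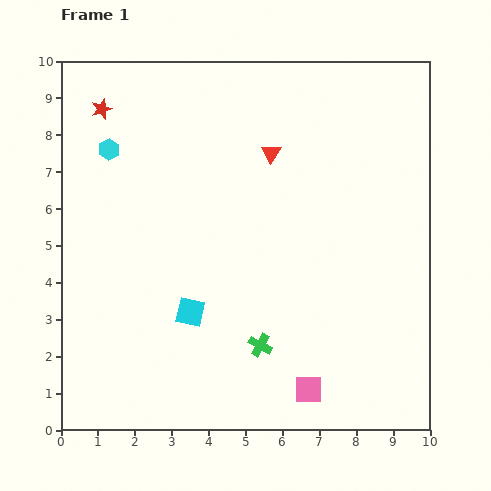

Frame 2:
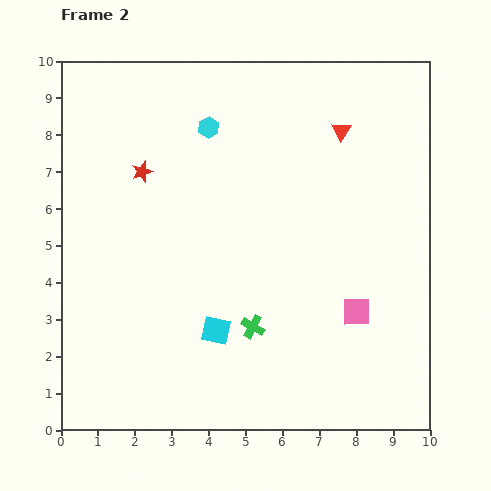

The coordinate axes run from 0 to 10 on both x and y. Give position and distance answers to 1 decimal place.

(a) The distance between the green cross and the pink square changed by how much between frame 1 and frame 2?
+1.0

Distance in frame 1: 1.8. Distance in frame 2: 2.8.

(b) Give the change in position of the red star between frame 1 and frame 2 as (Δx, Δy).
(1.1, -1.7)

The red star was at (1.1, 8.7) in frame 1 and (2.2, 7.0) in frame 2.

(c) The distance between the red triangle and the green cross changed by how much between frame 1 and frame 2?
+0.6

Distance in frame 1: 5.2. Distance in frame 2: 5.8.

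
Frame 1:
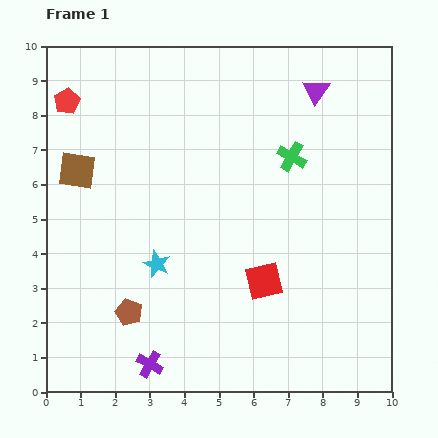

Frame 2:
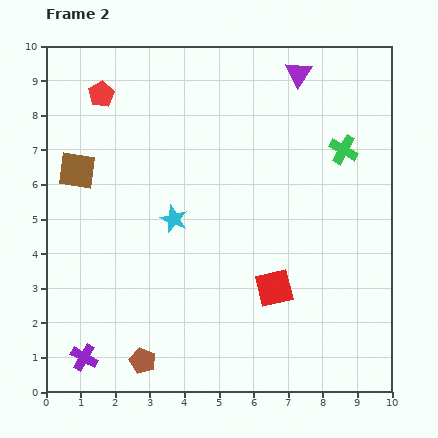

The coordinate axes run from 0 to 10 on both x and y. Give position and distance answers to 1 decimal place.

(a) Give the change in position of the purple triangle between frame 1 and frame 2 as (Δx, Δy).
(-0.5, 0.5)

The purple triangle was at (7.8, 8.7) in frame 1 and (7.3, 9.2) in frame 2.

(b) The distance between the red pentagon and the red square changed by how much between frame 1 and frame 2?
-0.2

Distance in frame 1: 7.7. Distance in frame 2: 7.5.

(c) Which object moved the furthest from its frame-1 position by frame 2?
the purple cross

(moved 1.9; next 1.5)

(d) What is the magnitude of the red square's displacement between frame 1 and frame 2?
0.4

The red square moved from (6.3, 3.2) to (6.6, 3.0), a distance of √(0.3² + 0.2²) ≈ 0.4.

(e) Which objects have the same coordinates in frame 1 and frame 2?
the brown square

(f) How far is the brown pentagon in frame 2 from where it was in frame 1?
1.5

The brown pentagon moved from (2.4, 2.3) to (2.8, 0.9), a distance of √(0.4² + 1.4²) ≈ 1.5.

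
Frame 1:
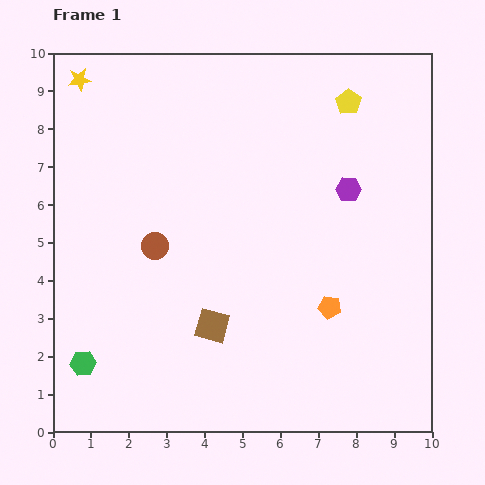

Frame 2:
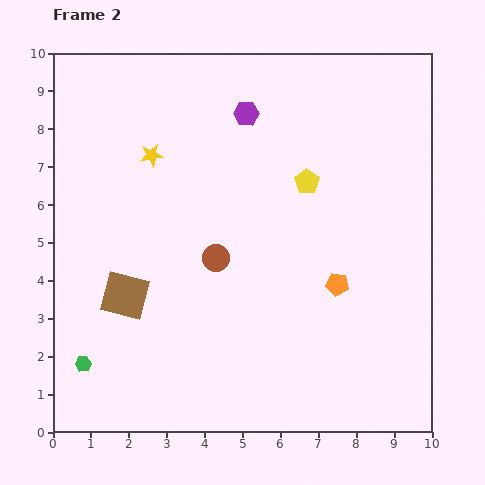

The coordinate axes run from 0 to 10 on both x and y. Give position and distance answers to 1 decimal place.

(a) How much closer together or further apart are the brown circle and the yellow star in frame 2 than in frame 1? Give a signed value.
-1.6

Distance in frame 1: 4.8. Distance in frame 2: 3.2.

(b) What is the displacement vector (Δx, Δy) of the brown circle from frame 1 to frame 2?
(1.6, -0.3)

The brown circle was at (2.7, 4.9) in frame 1 and (4.3, 4.6) in frame 2.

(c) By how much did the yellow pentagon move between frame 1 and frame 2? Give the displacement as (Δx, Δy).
(-1.1, -2.1)

The yellow pentagon was at (7.8, 8.7) in frame 1 and (6.7, 6.6) in frame 2.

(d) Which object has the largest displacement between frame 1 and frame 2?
the purple hexagon

(moved 3.4; next 2.8)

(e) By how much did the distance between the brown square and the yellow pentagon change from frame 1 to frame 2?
-1.2

Distance in frame 1: 6.9. Distance in frame 2: 5.7.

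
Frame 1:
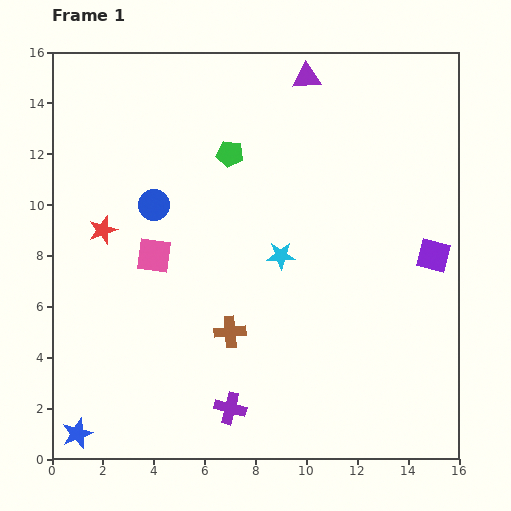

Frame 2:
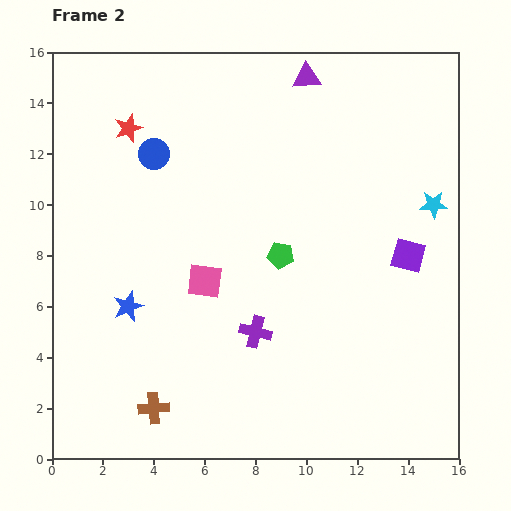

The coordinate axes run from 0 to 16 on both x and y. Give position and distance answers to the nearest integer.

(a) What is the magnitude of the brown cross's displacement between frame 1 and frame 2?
4

The brown cross moved from (7, 5) to (4, 2), a distance of √(3² + 3²) ≈ 4.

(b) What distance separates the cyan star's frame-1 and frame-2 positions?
6

The cyan star moved from (9, 8) to (15, 10), a distance of √(6² + 2²) ≈ 6.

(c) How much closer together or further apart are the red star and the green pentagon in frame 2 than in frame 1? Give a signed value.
+2

Distance in frame 1: 6. Distance in frame 2: 8.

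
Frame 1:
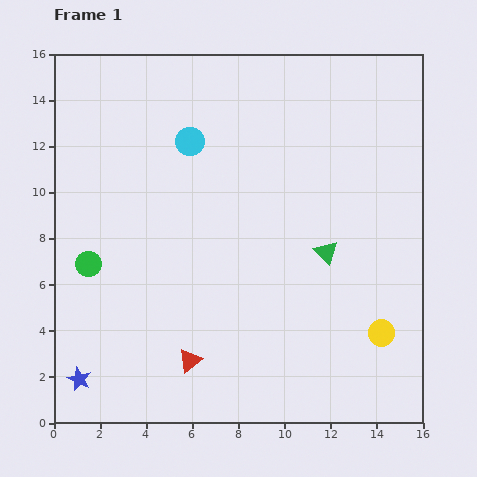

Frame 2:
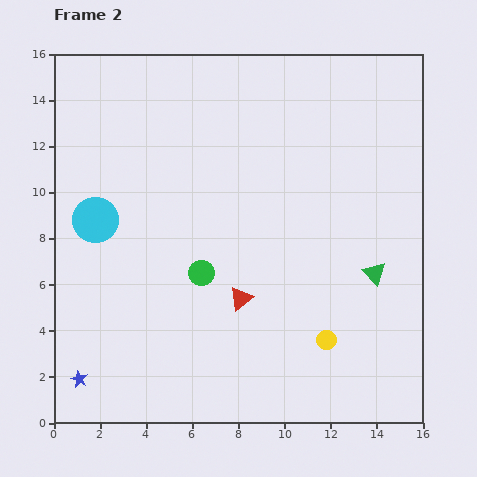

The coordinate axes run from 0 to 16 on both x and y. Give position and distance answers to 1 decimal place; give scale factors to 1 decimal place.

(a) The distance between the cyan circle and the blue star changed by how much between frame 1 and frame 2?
-4.5

Distance in frame 1: 11.4. Distance in frame 2: 6.9.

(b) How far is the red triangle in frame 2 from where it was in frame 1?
3.5

The red triangle moved from (5.9, 2.7) to (8.1, 5.4), a distance of √(2.2² + 2.7²) ≈ 3.5.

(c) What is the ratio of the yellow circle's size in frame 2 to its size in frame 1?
0.7×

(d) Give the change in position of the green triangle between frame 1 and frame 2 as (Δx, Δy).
(2.1, -0.9)

The green triangle was at (11.8, 7.4) in frame 1 and (13.9, 6.5) in frame 2.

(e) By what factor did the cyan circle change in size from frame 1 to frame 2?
1.6×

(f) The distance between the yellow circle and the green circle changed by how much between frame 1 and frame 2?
-6.9

Distance in frame 1: 13.0. Distance in frame 2: 6.1.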